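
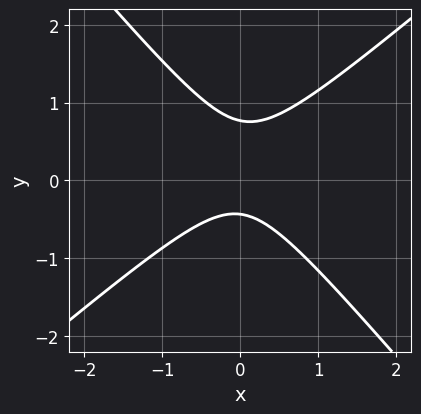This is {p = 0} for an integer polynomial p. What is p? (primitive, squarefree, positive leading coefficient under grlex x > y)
3*x^2 - x*y - 3*y^2 + y + 1

1. deg p = 2. A generic line meets the curve in up to 2 points.
2. From the axis intercepts and sections: no x-intercept at any integer in the box.
3. Together with the visible shape, these determine p as stated.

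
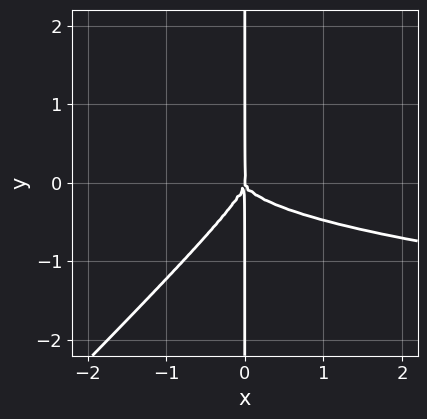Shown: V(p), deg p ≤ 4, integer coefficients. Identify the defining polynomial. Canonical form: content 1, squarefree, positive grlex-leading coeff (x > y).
3*x^2*y^2 - 3*x*y^3 - x^3

(a) deg p = 4. A generic line meets the curve in up to 4 points.
(b) Reading off the gridlines: every point of the y-axis in the box is on the curve; one x-axis crossing is at x = 0.
(c) Fitting integer coefficients to these (and the overall shape) gives p.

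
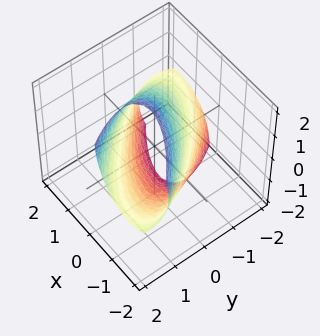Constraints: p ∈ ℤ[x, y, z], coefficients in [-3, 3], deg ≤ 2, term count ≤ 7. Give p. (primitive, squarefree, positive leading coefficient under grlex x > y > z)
The degree is 2 — a generic line meets the surface in up to 2 points.
The integer polynomial consistent with all of this is the stated p.

2*x^2 + 3*x*y + 2*y^2 - 2*y*z + z^2 - 3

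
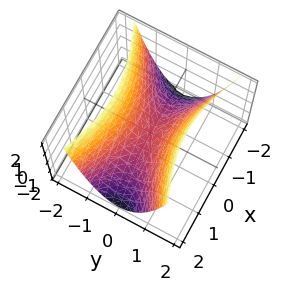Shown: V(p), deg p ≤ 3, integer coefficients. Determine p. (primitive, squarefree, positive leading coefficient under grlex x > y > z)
x^2 - 3*y^2 + 2*z

deg p = 2. A saddle surface; a quadric.
Symmetries: it's symmetric under y → −y, forcing even powers of y; the x ↦ −x reflection is a symmetry, so x appears only in even powers.
Checking where it meets the axes: one z-axis crossing is at z = 0; it meets the y-axis at y = 0 (among the integer gridlines); it crosses the x-axis at the gridline x = 0.
Putting this together gives p.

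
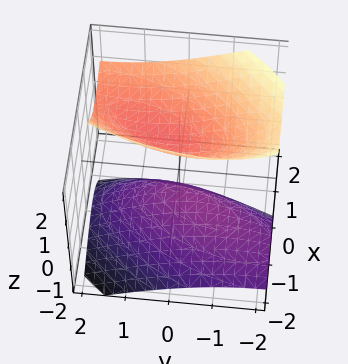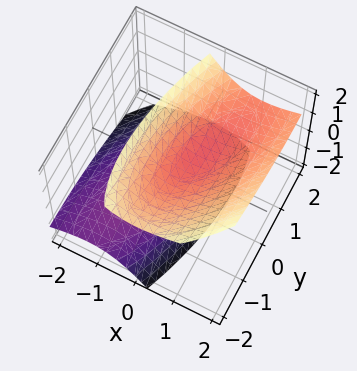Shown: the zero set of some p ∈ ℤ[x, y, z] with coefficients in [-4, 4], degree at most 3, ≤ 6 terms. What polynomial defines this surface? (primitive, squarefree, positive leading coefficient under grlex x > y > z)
3*x^2 - 2*x*y - 3*x*z + y^2 - 2*z^2 + 1

(a) The picture has 2 separate pieces. Treating them together as one polynomial.
(b) The degree is 2 — no degree-1 surface has this shape.
(c) Checking where it meets the axes: it misses every integer gridline on the y-axis; no x-intercept at any integer in the box.
(d) Together with the visible shape, these determine p as stated.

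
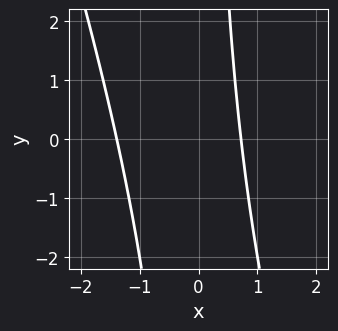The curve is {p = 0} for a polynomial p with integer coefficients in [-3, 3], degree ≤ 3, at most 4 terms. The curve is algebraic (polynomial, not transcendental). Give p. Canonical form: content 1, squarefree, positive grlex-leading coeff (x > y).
The degree is 2 — no degree-1 curve has this shape.
Checking where it meets the axes: the curve avoids every integer y-axis point in the box.
Together with the visible shape, these determine p as stated.

3*x^2 + x*y + 2*x - 3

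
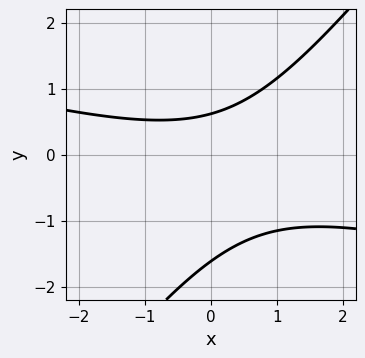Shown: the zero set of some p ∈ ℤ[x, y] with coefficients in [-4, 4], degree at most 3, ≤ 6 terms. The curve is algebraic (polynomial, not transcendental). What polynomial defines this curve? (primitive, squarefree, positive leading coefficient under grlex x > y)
x^2 + 3*x*y - 3*y^2 - 3*y + 3

First, degree: a generic line meets the curve in up to 2 points, so deg p = 2.
Then, against the integer gridlines: no x-intercept at any integer in the box.
Finally, these observations pin down the coefficients.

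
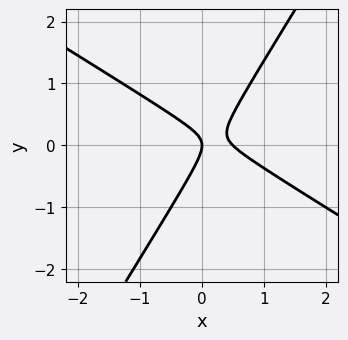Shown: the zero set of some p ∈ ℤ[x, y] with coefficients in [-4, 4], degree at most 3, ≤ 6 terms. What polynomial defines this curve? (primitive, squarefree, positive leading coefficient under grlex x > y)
2*x^2 + 2*x*y - 2*y^2 - x

(a) deg p = 2.
(b) From the axis intercepts and sections: it crosses the y-axis at the gridline y = 0; it crosses the x-axis at the gridline x = 0.
(c) Assembling these constraints gives the stated polynomial.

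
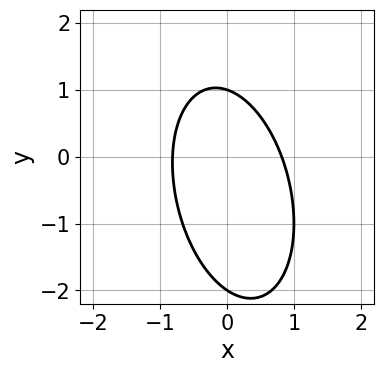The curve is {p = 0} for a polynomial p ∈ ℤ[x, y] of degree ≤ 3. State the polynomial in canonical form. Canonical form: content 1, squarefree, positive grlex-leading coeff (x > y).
First, the degree is 2 — a generic line meets the curve in up to 2 points.
Then, against the integer gridlines: among the integer gridlines, it crosses the y-axis at y ∈ {-2, 1}.
Finally, matching integer coefficients to the picture gives p.

3*x^2 + x*y + y^2 + y - 2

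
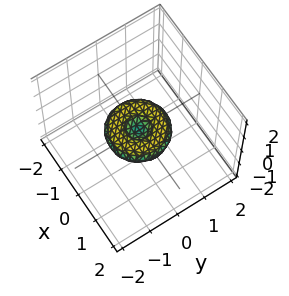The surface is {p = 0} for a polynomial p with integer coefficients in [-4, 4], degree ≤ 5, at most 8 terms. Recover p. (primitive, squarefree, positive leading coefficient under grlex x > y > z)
x^4 + 2*x^2*y^2 + y^4 - x^2 - y^2 + 3*z^2

First, the degree is 4 — no degree-3 surface has this shape.
Then, by symmetry, the z-axis is an axis of rotation, so x and y enter only as x² + y².
Next, against the integer gridlines: among the integer gridlines, it crosses the x-axis at x ∈ {-1, 0, 1}; a circular section at z = 0 has radius exactly 1.
Finally, together with the visible shape, these determine p as stated.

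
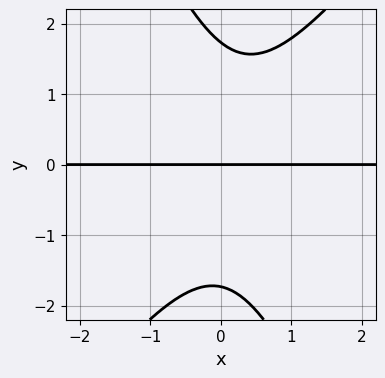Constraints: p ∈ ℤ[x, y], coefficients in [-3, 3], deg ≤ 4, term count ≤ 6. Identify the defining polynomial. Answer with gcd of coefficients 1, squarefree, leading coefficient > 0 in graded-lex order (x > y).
(a) Degree: no degree-2 curve has this shape, so deg p = 3.
(b) Checking where it meets the axes: it meets the y-axis at y = 0 (among the integer gridlines); the visible x-axis segment lies entirely on the curve.
(c) The integer polynomial consistent with all of this is the stated p.

3*x^2*y - x*y^2 - y^3 - x*y + 3*y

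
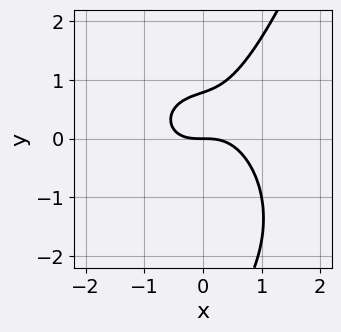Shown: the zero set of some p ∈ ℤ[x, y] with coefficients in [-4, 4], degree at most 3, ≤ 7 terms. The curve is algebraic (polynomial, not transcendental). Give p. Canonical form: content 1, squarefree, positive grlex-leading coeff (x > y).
1. Degree: the shape is more complex than any degree-2 curve, so deg p = 3.
2. Reading off the gridlines: it crosses the x-axis at the gridline x = 0; one y-axis crossing is at y = 0.
3. Putting this together gives p.

3*x^3 + 2*x*y^2 - y^3 - 3*y^2 + 3*y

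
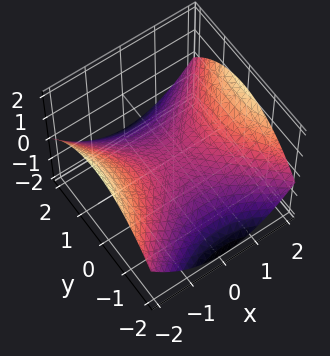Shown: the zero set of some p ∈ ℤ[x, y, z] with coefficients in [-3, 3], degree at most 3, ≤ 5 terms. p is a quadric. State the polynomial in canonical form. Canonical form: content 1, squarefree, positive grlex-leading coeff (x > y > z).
1. deg p = 2.
2. Symmetries: mirror symmetry y ↦ −y ⇒ only even powers of y; it's symmetric under x → −x, forcing even powers of x.
3. Against the integer gridlines: it meets the x-axis at x = 0 (among the integer gridlines); one z-axis crossing is at z = 0; it meets the y-axis at y = 0 (among the integer gridlines).
4. The integer polynomial consistent with all of this is the stated p.

x^2 - y^2 - 3*z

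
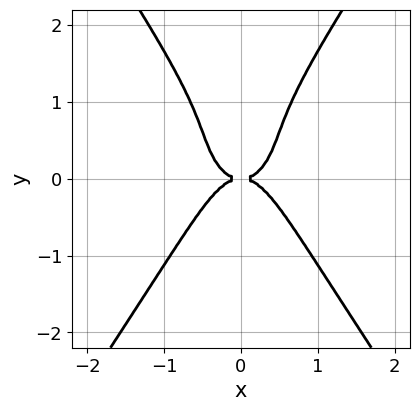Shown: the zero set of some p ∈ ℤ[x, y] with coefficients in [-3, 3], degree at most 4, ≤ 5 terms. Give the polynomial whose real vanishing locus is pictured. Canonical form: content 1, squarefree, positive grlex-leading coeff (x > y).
1. Degree: no degree-3 curve has this shape, so deg p = 4.
2. Symmetries: the x ↦ −x reflection is a symmetry, so x appears only in even powers.
3. Against the integer gridlines: it crosses the y-axis at the gridline y = 0; it meets the x-axis at x = 0 (among the integer gridlines).
4. Matching integer coefficients to the picture gives p.

3*x^4 + x^2*y^2 - y^4 + y^3 - y^2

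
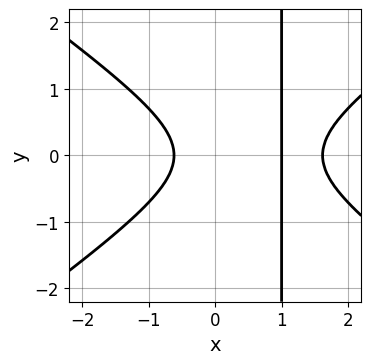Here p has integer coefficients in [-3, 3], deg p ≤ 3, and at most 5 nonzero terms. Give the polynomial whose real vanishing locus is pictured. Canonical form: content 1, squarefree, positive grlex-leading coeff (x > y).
x^3 - 2*x*y^2 - 2*x^2 + 2*y^2 + 1

1. Degree: the shape is more complex than any degree-2 curve, so deg p = 3.
2. Symmetries: mirror symmetry y ↦ −y ⇒ only even powers of y.
3. Against the integer gridlines: it meets the x-axis at x = 1 (among the integer gridlines); no y-intercept at any integer in the box.
4. These observations pin down the coefficients.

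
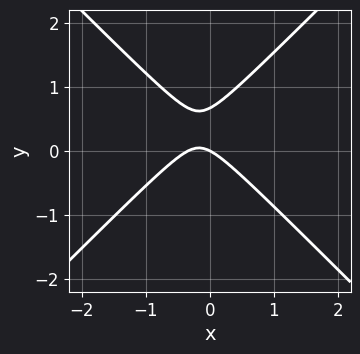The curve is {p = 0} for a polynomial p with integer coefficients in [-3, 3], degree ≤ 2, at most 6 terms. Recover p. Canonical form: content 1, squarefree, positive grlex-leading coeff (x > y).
3*x^2 - 3*y^2 + x + 2*y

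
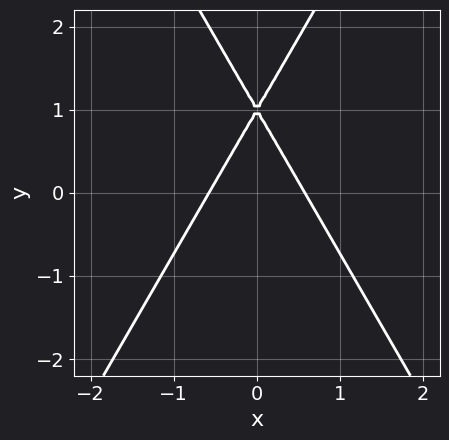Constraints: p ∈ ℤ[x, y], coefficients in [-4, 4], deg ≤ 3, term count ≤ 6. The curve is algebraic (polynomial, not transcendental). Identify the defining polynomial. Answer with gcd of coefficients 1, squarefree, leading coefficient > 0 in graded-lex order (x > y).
The degree is 2 — the shape is more complex than any degree-1 curve.
Symmetries: it's symmetric under x → −x, forcing even powers of x.
Against the integer gridlines: one y-axis crossing is at y = 1.
Fitting integer coefficients to these (and the overall shape) gives p.

3*x^2 - y^2 + 2*y - 1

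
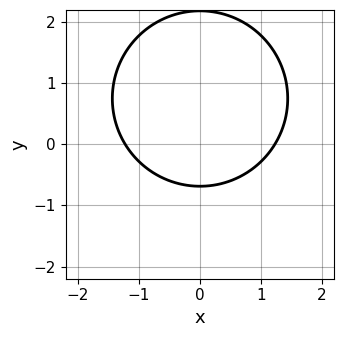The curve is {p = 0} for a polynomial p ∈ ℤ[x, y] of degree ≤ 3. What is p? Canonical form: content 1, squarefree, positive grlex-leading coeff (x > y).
2*x^2 + 2*y^2 - 3*y - 3

First, degree: no degree-1 curve has this shape, so deg p = 2.
Next, symmetries: it's symmetric under x → −x, forcing even powers of x.
Finally, fitting integer coefficients to these (and the overall shape) gives p.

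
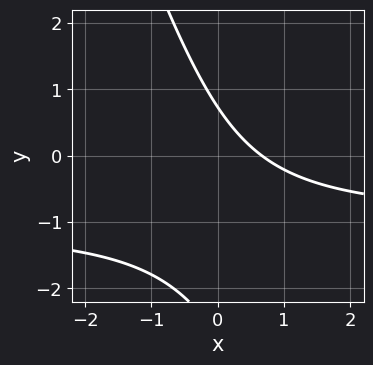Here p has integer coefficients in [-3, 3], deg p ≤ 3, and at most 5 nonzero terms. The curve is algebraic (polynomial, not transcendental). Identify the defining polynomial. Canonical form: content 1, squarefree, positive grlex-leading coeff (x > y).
(a) deg p = 2.
(b) Solving for integer coefficients yields p as stated.

3*x*y + y^2 + 3*x + 2*y - 2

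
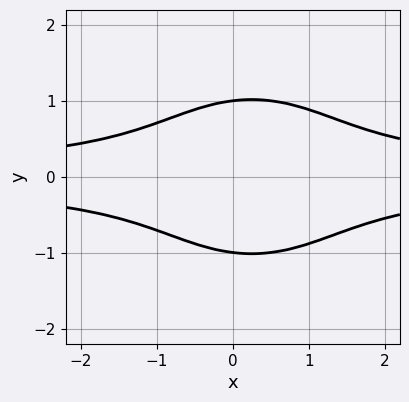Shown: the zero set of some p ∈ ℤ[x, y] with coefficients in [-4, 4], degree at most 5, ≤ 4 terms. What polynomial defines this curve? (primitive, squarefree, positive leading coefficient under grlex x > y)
2*x^2*y^2 + 2*y^4 - x*y^2 - 2

Degree: no degree-3 curve has this shape, so deg p = 4.
Symmetries: mirror symmetry y ↦ −y ⇒ only even powers of y.
Against the integer gridlines: the y-axis gridline crossings are at y ∈ {-1, 1}; the curve avoids every integer x-axis point in the box.
The integer polynomial consistent with all of this is the stated p.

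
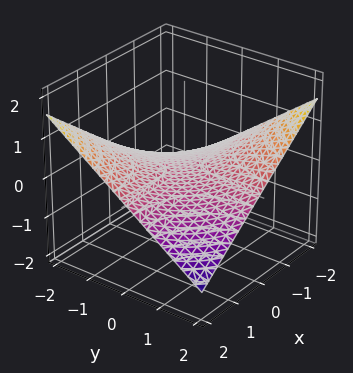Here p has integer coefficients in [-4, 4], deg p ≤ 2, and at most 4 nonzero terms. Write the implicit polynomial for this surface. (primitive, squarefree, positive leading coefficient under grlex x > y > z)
First, degree: a saddle surface; a quadric, so deg p = 2.
Next, from the axis intercepts and sections: the visible y-axis segment lies entirely on the surface; one z-axis crossing is at z = 0; the visible x-axis segment lies entirely on the surface.
Finally, the integer polynomial consistent with all of this is the stated p.

x*y + 3*z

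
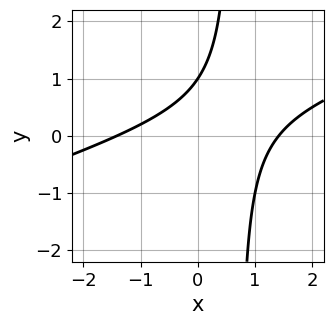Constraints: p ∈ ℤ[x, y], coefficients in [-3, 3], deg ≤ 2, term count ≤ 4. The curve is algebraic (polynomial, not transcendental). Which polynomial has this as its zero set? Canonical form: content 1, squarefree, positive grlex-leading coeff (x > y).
x^2 - 3*x*y + 2*y - 2

1. The degree is 2 — a generic line meets the curve in up to 2 points.
2. Observable constraints: it crosses the y-axis at the gridline y = 1.
3. Matching integer coefficients to the picture gives p.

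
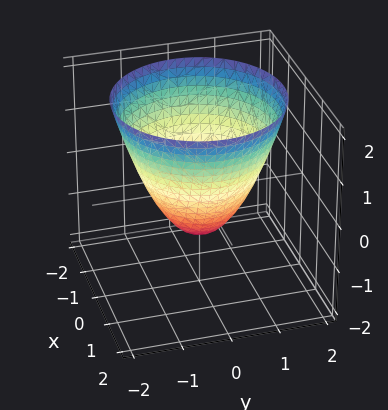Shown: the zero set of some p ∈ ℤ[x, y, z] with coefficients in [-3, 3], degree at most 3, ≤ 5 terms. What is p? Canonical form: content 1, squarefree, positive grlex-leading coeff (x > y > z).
deg p = 2. A generic line meets the surface in up to 2 points.
Symmetries: rotational symmetry about the z-axis ⇒ p depends on x, y only through x² + y².
Reading off the gridlines: the x-axis gridline crossings are at x ∈ {-1, 1}; a circular section at z = 2 has radius between 1 and 2; the y-axis gridline crossings are at y ∈ {-1, 1}; it crosses the z-axis at the gridline z = -1.
Together with the visible shape, these determine p as stated.

x^2 + y^2 - z - 1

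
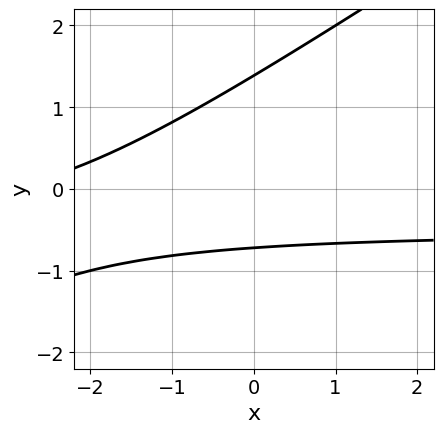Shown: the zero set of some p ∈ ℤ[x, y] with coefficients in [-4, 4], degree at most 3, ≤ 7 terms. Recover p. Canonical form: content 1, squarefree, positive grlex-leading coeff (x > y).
2*x*y - 3*y^2 + x + 2*y + 3

First, degree: no degree-1 curve has this shape, so deg p = 2.
Next, from the visible intercepts: it misses every integer gridline on the x-axis.
Finally, matching integer coefficients to the picture gives p.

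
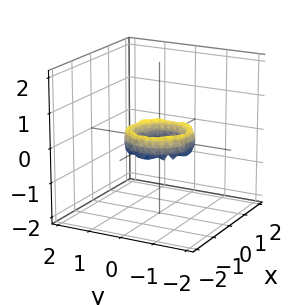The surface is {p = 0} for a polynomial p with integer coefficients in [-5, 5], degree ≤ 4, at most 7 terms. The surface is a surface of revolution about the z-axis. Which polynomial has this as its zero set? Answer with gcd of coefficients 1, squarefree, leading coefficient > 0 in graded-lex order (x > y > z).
1. Degree: the shape is more complex than any degree-3 surface, so deg p = 4.
2. Symmetries: rotational symmetry about the z-axis ⇒ p depends on x, y only through x² + y².
3. Reading off the gridlines: among the integer gridlines, it crosses the y-axis at y ∈ {-1, 1}; it misses every integer gridline on the z-axis.
4. Assembling these constraints gives the stated polynomial. Check: (-1, 0, 0) on the x-axis lies on the surface, and p(-1, 0, 0) = 0. ✓

2*x^4 + 4*x^2*y^2 + 2*y^4 - 3*x^2 - 3*y^2 + z^2 + 1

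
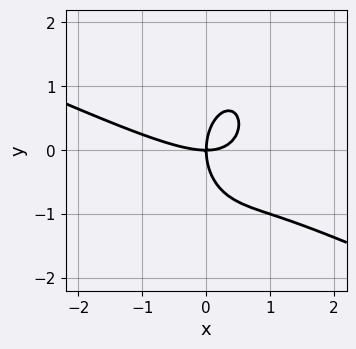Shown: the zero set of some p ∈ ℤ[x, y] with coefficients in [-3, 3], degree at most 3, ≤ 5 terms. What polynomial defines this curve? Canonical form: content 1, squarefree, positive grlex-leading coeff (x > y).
x^3 + 2*x^2*y + y^3 - 2*x*y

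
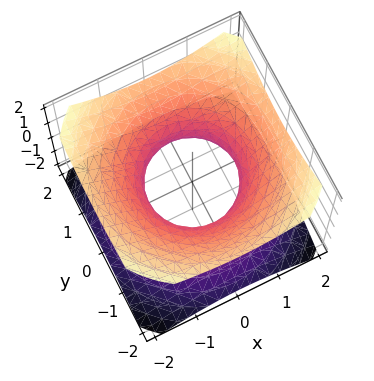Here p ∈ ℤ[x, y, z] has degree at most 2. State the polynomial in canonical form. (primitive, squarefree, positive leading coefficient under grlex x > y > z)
2*x^2 + 2*y^2 - 3*z^2 - 2

The degree is 2 — one connected sheet with a waist; a quadric.
Symmetries: rotational symmetry about the z-axis ⇒ p depends on x, y only through x² + y²; mirror symmetry z ↦ −z ⇒ only even powers of z.
Checking where it meets the axes: among the integer gridlines, it crosses the x-axis at x ∈ {-1, 1}; a circular section at z = 1 has radius between 1 and 2; among the integer gridlines, it crosses the y-axis at y ∈ {-1, 1}; the surface avoids every integer z-axis point in the box.
The integer polynomial consistent with all of this is the stated p.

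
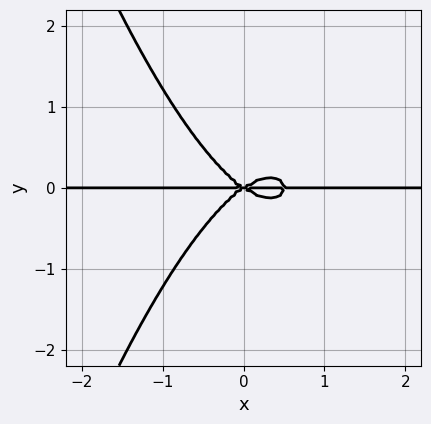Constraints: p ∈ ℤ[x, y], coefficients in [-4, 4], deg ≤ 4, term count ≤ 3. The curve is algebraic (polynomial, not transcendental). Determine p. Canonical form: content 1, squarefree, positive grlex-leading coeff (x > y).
2*x^3*y - x^2*y + 2*y^3

First, the degree is 4 — a generic line meets the curve in up to 4 points.
Then, observable constraints: one y-axis crossing is at y = 0; the visible x-axis segment lies entirely on the curve.
Finally, these observations pin down the coefficients.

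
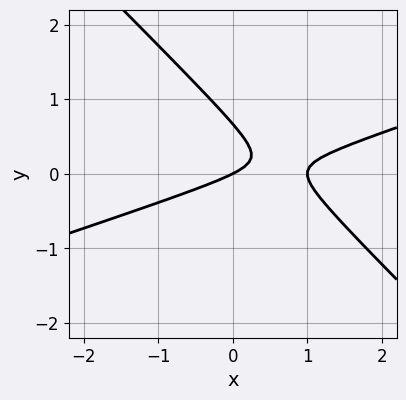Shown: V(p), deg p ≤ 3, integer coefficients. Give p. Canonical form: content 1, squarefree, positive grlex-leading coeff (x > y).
(a) Degree: a generic line meets the curve in up to 2 points, so deg p = 2.
(b) From the axis intercepts and sections: among the integer gridlines, it crosses the x-axis at x ∈ {0, 1}; one y-axis crossing is at y = 0.
(c) Putting this together gives p.

x^2 - 2*x*y - 3*y^2 - x + 2*y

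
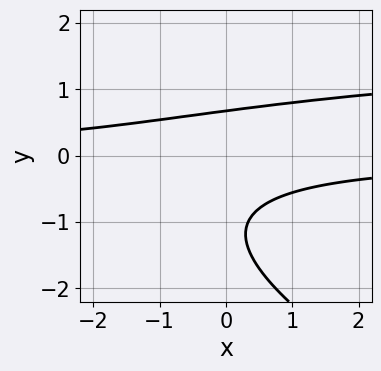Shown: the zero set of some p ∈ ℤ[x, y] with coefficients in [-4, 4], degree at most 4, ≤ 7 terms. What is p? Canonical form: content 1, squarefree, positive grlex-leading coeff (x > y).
x*y^2 + 2*y^3 - 2*x*y + 3*y^2 - 2

1. The degree is 3 — a generic line meets the curve in up to 3 points.
2. Observable constraints: it misses every integer gridline on the x-axis.
3. Matching integer coefficients to the picture gives p.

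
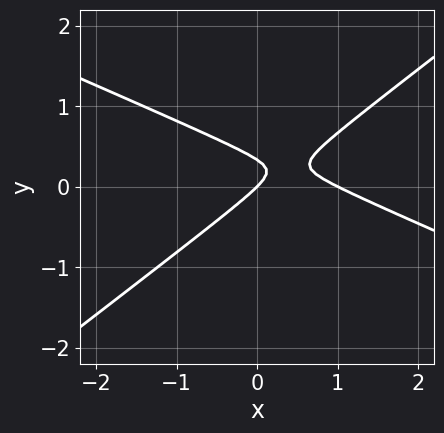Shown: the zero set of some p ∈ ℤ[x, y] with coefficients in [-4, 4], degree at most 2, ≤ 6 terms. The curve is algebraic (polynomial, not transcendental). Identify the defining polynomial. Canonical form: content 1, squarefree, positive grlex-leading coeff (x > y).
deg p = 2.
Reading off the gridlines: the x-axis gridline crossings are at x ∈ {0, 1}; one y-axis crossing is at y = 0.
The integer polynomial consistent with all of this is the stated p.

x^2 + x*y - 3*y^2 - x + y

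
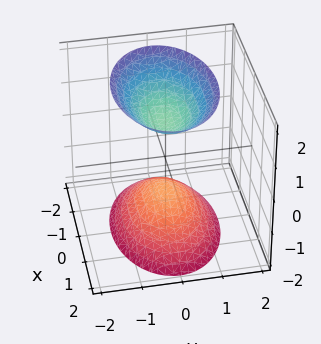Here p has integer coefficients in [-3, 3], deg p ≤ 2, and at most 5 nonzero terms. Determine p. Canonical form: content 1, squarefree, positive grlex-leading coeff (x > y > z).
x^2 + 2*y^2 - z^2 + 1

First, I count 2 distinct pieces.
Next, degree: two sheets facing apart; a quadric, so deg p = 2.
Next, symmetries: it's symmetric under x → −x, forcing even powers of x; mirror symmetry y ↦ −y ⇒ only even powers of y; mirror symmetry z ↦ −z ⇒ only even powers of z.
Next, from the axis intercepts and sections: among the integer gridlines, it crosses the z-axis at z ∈ {-1, 1}; it misses every integer gridline on the y-axis.
Finally, fitting integer coefficients to these (and the overall shape) gives p.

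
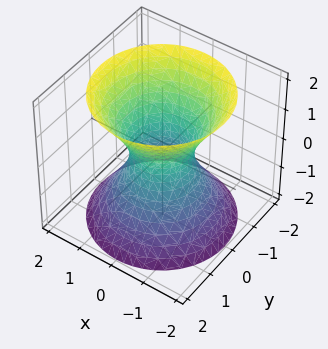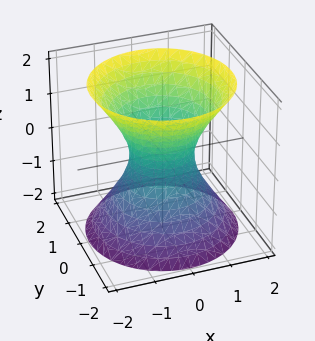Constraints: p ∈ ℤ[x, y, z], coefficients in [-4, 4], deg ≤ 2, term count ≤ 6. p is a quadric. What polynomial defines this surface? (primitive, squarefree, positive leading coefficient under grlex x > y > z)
3*x^2 + 3*y^2 - 2*z^2 - 2

Degree: an hourglass — one-sheet hyperboloid; a quadric, so deg p = 2.
Symmetries: the z ↦ −z reflection is a symmetry, so z appears only in even powers; the z-axis is an axis of rotation, so x and y enter only as x² + y².
Reading off the gridlines: no z-intercept at any integer in the box; a circular section at z = 1 has radius between 1 and 2.
The integer polynomial consistent with all of this is the stated p.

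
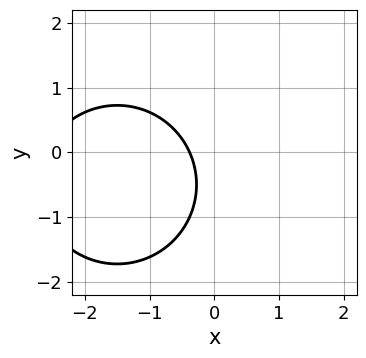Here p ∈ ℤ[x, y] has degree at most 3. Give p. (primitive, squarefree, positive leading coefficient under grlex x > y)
x^2 + y^2 + 3*x + y + 1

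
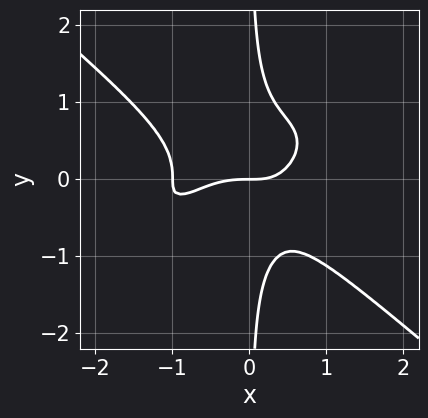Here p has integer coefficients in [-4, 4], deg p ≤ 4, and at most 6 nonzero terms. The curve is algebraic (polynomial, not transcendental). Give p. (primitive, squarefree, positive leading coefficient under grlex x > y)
x^4 - x^3*y + 3*x*y^3 + x^3 - y

deg p = 4. The shape is more complex than any degree-3 curve.
Against the integer gridlines: it meets the y-axis at y = 0 (among the integer gridlines); among the integer gridlines, it crosses the x-axis at x ∈ {-1, 0}.
Solving for integer coefficients yields p as stated.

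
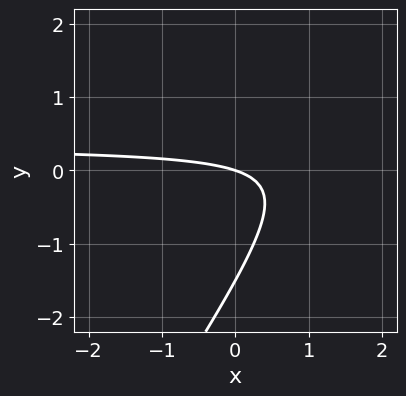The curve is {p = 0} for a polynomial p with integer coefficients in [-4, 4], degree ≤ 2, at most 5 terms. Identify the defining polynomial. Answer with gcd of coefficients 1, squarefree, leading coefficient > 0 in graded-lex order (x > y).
(a) deg p = 2.
(b) From the axis intercepts and sections: it crosses the y-axis at the gridline y = 0; it meets the x-axis at x = 0 (among the integer gridlines).
(c) Fitting integer coefficients to these (and the overall shape) gives p.

3*x*y - 2*y^2 - x - 3*y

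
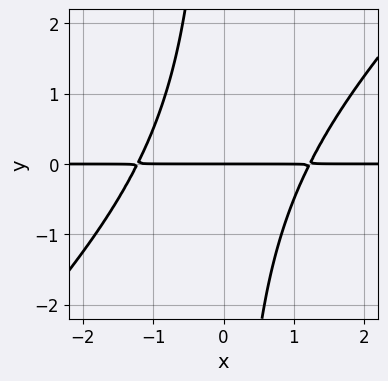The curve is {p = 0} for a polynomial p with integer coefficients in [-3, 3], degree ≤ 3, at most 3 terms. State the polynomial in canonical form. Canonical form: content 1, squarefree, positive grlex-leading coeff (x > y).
Degree: a generic line meets the curve in up to 3 points, so deg p = 3.
Reading off the gridlines: it meets the y-axis at y = 0 (among the integer gridlines); the visible x-axis segment lies entirely on the curve.
These observations pin down the coefficients.

2*x^2*y - 2*x*y^2 - 3*y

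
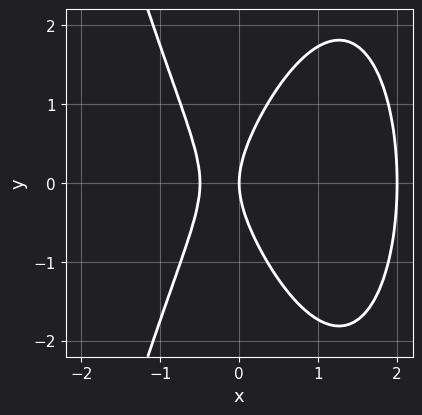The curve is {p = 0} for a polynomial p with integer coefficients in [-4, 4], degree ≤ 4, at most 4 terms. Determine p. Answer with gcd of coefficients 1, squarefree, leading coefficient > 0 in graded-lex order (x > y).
2*x^3 - 3*x^2 + y^2 - 2*x

(a) deg p = 3. No degree-2 curve has this shape.
(b) Symmetries: the y ↦ −y reflection is a symmetry, so y appears only in even powers.
(c) Reading off the gridlines: it crosses the y-axis at the gridline y = 0; among the integer gridlines, it crosses the x-axis at x ∈ {0, 2}.
(d) Putting this together gives p.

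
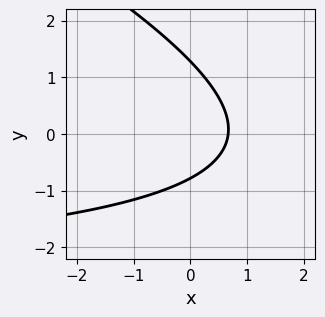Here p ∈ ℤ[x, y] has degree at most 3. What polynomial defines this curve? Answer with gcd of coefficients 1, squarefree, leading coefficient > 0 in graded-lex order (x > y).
x*y + 2*y^2 + 3*x - y - 2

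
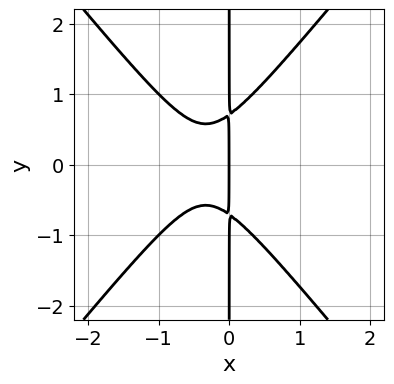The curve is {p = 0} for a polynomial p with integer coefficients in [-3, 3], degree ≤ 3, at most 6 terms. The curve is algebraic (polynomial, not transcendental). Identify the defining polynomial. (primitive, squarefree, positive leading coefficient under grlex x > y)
1. The degree is 3 — a generic line meets the curve in up to 3 points.
2. Symmetries: the y ↦ −y reflection is a symmetry, so y appears only in even powers.
3. Checking where it meets the axes: every point of the y-axis in the box is on the curve; one x-axis crossing is at x = 0.
4. These observations pin down the coefficients.

3*x^3 - 2*x*y^2 + 2*x^2 + x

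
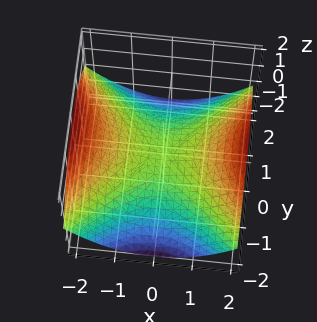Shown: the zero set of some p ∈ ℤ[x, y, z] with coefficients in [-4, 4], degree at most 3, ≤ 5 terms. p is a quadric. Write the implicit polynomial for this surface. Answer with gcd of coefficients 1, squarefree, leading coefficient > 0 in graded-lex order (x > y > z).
x^2 - y^2 - 3*z

1. The degree is 2 — a hyperbolic paraboloid; a quadric.
2. Symmetries: it's symmetric under x → −x, forcing even powers of x; mirror symmetry y ↦ −y ⇒ only even powers of y.
3. Reading off the gridlines: one y-axis crossing is at y = 0; one z-axis crossing is at z = 0.
4. These observations pin down the coefficients.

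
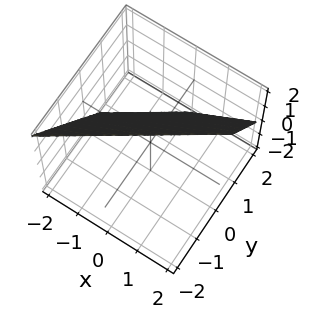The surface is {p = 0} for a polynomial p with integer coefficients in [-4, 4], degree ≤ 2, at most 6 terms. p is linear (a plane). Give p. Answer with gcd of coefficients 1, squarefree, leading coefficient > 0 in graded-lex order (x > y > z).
2*x - 3*y - 2*z + 2

1. The degree is 1 — the surface is flat (a plane).
2. Reading off the gridlines: it meets the z-axis at z = 1 (among the integer gridlines); it crosses the x-axis at the gridline x = -1.
3. The integer polynomial consistent with all of this is the stated p.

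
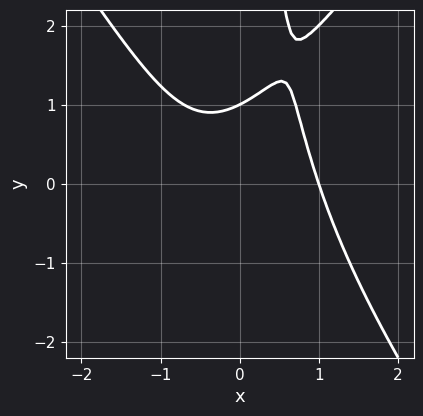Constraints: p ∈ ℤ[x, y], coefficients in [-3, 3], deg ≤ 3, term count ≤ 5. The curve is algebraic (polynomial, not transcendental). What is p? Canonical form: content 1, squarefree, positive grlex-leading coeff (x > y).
First, deg p = 3.
Then, from the axis intercepts and sections: one x-axis crossing is at x = 1; it meets the y-axis at y = 1 (among the integer gridlines).
Finally, putting this together gives p.

2*x^3 - x*y^2 + 2*y - 2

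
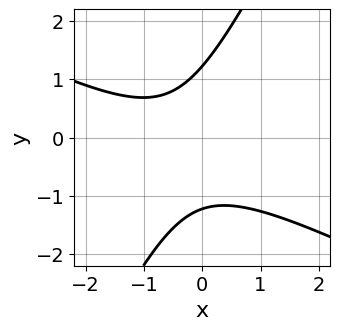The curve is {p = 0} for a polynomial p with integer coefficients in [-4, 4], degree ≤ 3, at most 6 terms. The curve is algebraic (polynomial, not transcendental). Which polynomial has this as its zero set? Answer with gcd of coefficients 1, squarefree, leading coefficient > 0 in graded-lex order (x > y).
(a) deg p = 2. No degree-1 curve has this shape.
(b) Observable constraints: the curve avoids every integer x-axis point in the box.
(c) These observations pin down the coefficients.

2*x^2 + 3*x*y - 2*y^2 + 2*x + 3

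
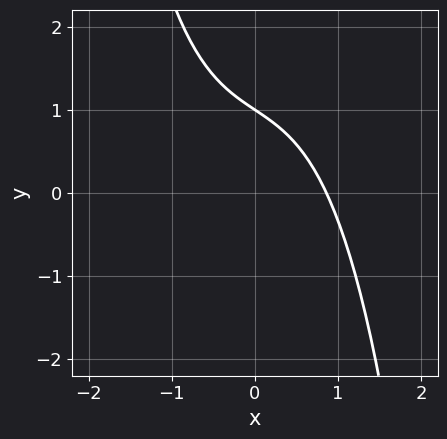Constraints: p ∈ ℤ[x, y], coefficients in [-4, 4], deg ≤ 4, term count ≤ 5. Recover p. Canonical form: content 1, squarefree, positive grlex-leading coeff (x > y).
2*x^3 + 2*x + 3*y - 3

The degree is 3 — a generic line meets the curve in up to 3 points.
Reading off the gridlines: it meets the y-axis at y = 1 (among the integer gridlines).
Solving for integer coefficients yields p as stated.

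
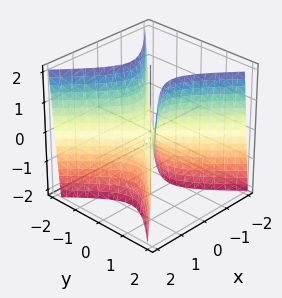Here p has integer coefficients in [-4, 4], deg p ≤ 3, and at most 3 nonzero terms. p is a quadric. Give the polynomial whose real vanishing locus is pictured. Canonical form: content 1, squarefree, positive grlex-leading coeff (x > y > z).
(a) deg p = 2. A saddle surface; a quadric.
(b) Symmetries: mirror symmetry x ↦ −x ⇒ only even powers of x; mirror symmetry y ↦ −y ⇒ only even powers of y.
(c) Against the integer gridlines: it meets the x-axis at x = 0 (among the integer gridlines); it meets the z-axis at z = 0 (among the integer gridlines).
(d) The integer polynomial consistent with all of this is the stated p.

3*x^2 - 3*y^2 + z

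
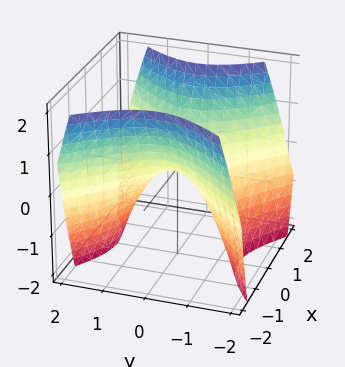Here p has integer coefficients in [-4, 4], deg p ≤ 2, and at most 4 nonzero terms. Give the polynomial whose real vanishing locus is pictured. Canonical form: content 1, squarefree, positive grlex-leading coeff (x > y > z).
(a) deg p = 2. A saddle surface; a quadric.
(b) Symmetries: the y ↦ −y reflection is a symmetry, so y appears only in even powers; mirror symmetry x ↦ −x ⇒ only even powers of x.
(c) Observable constraints: it meets the y-axis at y = 0 (among the integer gridlines); it crosses the z-axis at the gridline z = 0.
(d) Putting this together gives p.

x^2 - y^2 - z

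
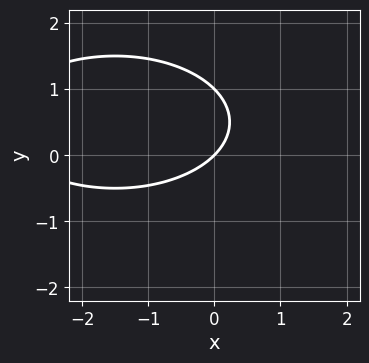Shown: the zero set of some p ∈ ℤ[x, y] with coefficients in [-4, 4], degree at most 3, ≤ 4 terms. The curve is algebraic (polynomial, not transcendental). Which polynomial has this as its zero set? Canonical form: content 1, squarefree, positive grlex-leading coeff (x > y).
deg p = 2. No degree-1 curve has this shape.
Checking where it meets the axes: it crosses the x-axis at the gridline x = 0; among the integer gridlines, it crosses the y-axis at y ∈ {0, 1}.
Assembling these constraints gives the stated polynomial.

x^2 + 3*y^2 + 3*x - 3*y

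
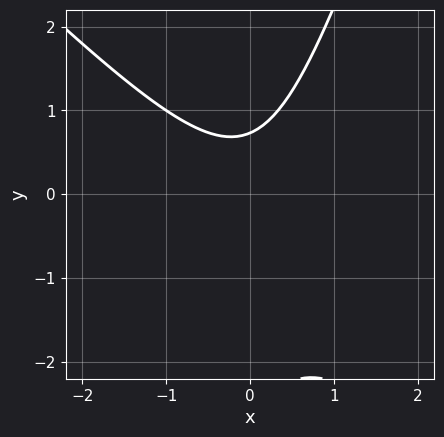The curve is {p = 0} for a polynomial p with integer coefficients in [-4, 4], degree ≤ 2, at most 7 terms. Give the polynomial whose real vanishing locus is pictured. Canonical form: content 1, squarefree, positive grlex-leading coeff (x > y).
The degree is 2 — the shape is more complex than any degree-1 curve.
From the visible intercepts: it misses every integer gridline on the x-axis.
These observations pin down the coefficients.

3*x^2 + 2*x*y - y^2 - 2*y + 2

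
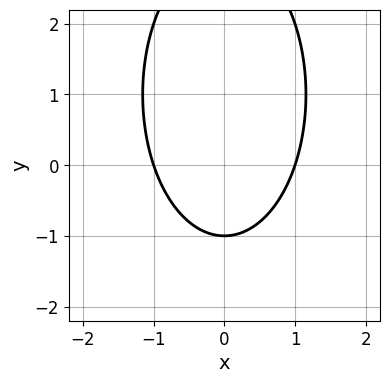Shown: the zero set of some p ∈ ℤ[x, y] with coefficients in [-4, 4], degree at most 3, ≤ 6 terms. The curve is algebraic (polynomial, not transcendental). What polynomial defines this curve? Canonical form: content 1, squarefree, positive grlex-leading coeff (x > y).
(a) Degree: no degree-1 curve has this shape, so deg p = 2.
(b) Symmetries: the x ↦ −x reflection is a symmetry, so x appears only in even powers.
(c) From the axis intercepts and sections: it meets the y-axis at y = -1 (among the integer gridlines); the x-axis gridline crossings are at x ∈ {-1, 1}.
(d) Together with the visible shape, these determine p as stated.

3*x^2 + y^2 - 2*y - 3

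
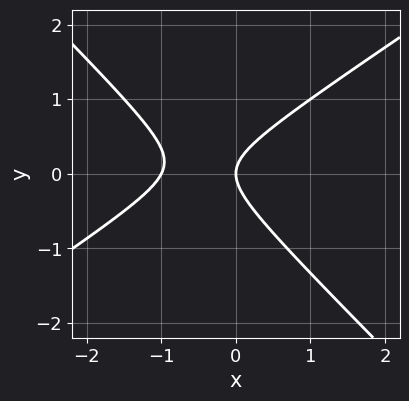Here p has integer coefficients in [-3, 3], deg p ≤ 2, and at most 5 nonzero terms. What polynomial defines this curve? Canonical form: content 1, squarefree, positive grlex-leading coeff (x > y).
2*x^2 - x*y - 3*y^2 + 2*x

1. The degree is 2 — the shape is more complex than any degree-1 curve.
2. Observable constraints: the x-axis gridline crossings are at x ∈ {-1, 0}; it crosses the y-axis at the gridline y = 0.
3. The integer polynomial consistent with all of this is the stated p.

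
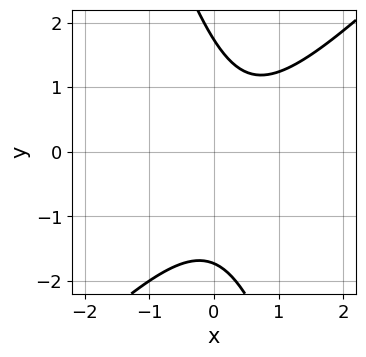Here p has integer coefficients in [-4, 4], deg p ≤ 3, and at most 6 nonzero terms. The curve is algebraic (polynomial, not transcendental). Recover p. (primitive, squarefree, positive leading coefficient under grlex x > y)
1. Degree: no degree-1 curve has this shape, so deg p = 2.
2. From the axis intercepts and sections: it misses every integer gridline on the x-axis.
3. Putting this together gives p.

3*x^2 - 2*x*y - y^2 - 2*x + 3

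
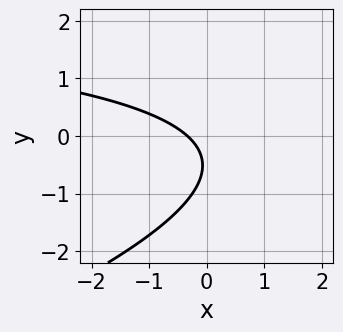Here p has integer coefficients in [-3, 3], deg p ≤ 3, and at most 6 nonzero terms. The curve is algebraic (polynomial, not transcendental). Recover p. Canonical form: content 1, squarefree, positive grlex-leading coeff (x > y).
1. deg p = 2. No degree-1 curve has this shape.
2. From the axis intercepts and sections: no y-intercept at any integer in the box.
3. Fitting integer coefficients to these (and the overall shape) gives p.

x*y - 3*y^2 - 3*x - 3*y - 1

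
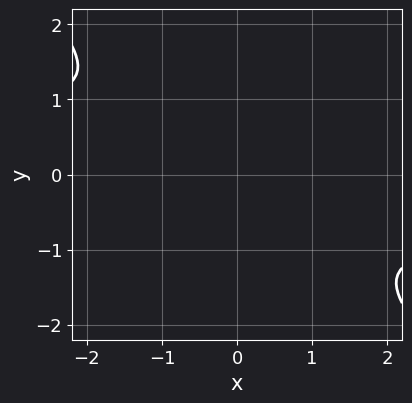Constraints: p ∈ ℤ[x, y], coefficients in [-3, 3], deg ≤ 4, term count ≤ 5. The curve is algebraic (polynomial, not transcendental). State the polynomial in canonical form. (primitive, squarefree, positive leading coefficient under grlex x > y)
x^3*y + 2*x*y^3 + 3*y^4 + 3*x^2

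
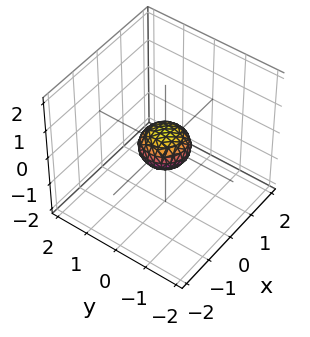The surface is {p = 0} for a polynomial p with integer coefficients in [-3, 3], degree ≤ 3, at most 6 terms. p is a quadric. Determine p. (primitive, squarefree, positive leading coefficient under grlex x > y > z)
2*x^2 + 2*y^2 + 3*z^2 - 1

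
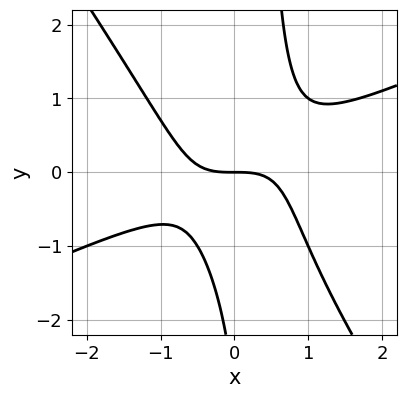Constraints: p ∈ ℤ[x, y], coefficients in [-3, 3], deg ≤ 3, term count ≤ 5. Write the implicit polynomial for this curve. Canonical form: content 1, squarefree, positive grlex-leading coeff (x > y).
2*x^3 - 3*x^2*y - 3*x*y^2 + y^2 + 3*y

1. The degree is 3 — the shape is more complex than any degree-2 curve.
2. From the visible intercepts: one x-axis crossing is at x = 0; it meets the y-axis at y = 0 (among the integer gridlines).
3. Solving for integer coefficients yields p as stated.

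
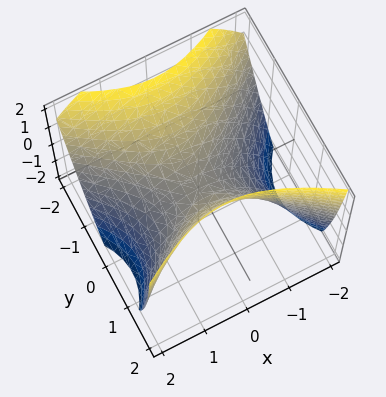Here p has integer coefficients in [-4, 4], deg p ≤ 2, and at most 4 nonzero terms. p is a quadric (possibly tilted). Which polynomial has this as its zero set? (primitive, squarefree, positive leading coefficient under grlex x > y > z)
(a) The degree is 2 — the shape is more complex than any degree-1 surface.
(b) From the visible intercepts: it meets the x-axis at x = 0 (among the integer gridlines); it meets the z-axis at z = 0 (among the integer gridlines).
(c) Fitting integer coefficients to these (and the overall shape) gives p.

2*x^2 - 3*y^2 - y*z + 3*z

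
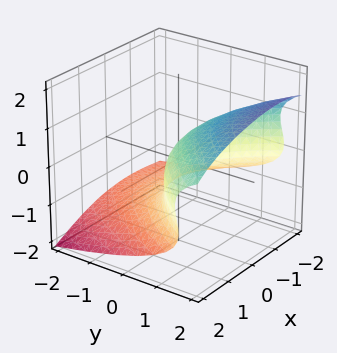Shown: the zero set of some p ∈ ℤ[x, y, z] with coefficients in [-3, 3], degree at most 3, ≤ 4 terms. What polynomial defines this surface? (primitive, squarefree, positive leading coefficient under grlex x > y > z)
1. Degree: no degree-2 surface has this shape, so deg p = 3.
2. Checking where it meets the axes: it crosses the z-axis at the gridline z = 0; it crosses the y-axis at the gridline y = 0; it meets the x-axis at x = 0 (among the integer gridlines).
3. Assembling these constraints gives the stated polynomial.

x*z^2 + 2*z^3 + x^2 - 3*y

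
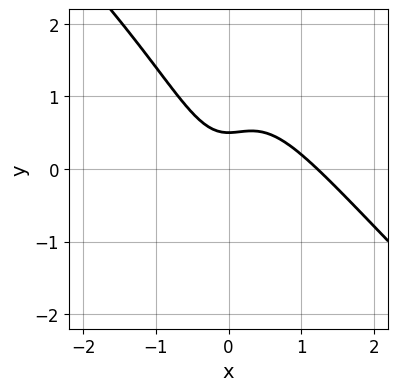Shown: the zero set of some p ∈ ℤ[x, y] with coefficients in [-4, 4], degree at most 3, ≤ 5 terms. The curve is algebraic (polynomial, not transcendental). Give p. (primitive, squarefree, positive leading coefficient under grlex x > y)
Degree: no degree-2 curve has this shape, so deg p = 3.
Putting this together gives p.

3*x^3 + 3*x^2*y - 3*x^2 + 2*y - 1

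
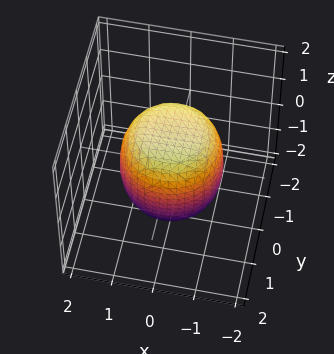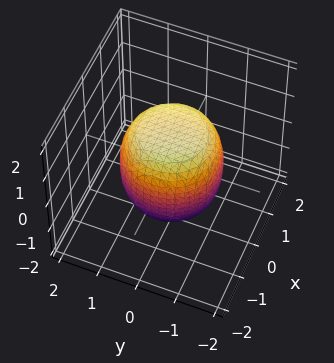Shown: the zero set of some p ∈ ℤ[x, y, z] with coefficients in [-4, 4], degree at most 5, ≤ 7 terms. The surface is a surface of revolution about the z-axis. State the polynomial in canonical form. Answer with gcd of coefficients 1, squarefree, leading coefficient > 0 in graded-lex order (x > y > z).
2*x^4 + 4*x^2*y^2 + 2*y^4 - x^2 - y^2 + 2*z^2 - 3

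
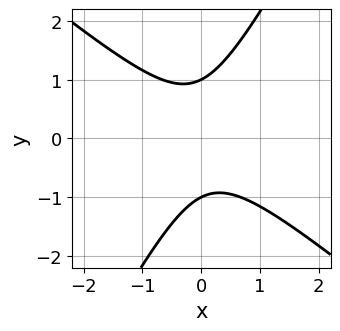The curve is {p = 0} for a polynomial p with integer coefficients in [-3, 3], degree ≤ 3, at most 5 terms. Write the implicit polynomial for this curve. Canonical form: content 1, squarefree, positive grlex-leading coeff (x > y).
3*x^2 + 2*x*y - 2*y^2 + 2

(a) Degree: the shape is more complex than any degree-1 curve, so deg p = 2.
(b) Checking where it meets the axes: it misses every integer gridline on the x-axis; among the integer gridlines, it crosses the y-axis at y ∈ {-1, 1}.
(c) Putting this together gives p.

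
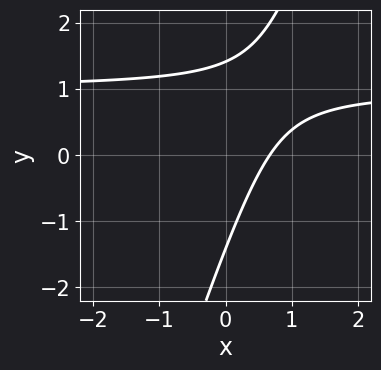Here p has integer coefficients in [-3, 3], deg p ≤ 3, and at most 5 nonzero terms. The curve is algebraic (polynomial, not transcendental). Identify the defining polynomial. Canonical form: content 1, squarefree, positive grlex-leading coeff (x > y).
First, deg p = 2.
Finally, putting this together gives p.

3*x*y - y^2 - 3*x + 2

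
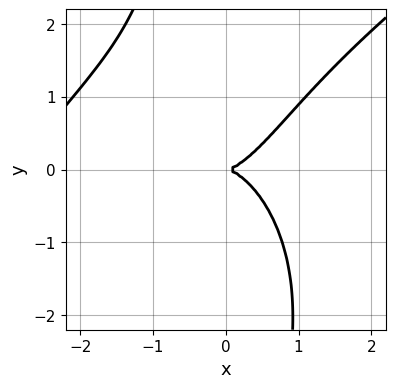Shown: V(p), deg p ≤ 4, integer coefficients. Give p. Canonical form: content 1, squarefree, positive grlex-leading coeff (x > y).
x^4 - x^3*y - x*y^3 + 3*x^3 - 3*y^2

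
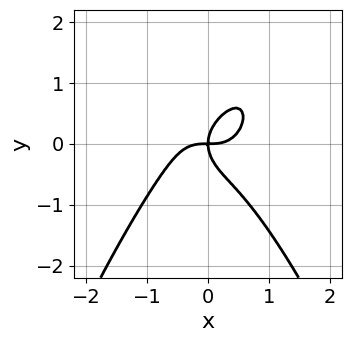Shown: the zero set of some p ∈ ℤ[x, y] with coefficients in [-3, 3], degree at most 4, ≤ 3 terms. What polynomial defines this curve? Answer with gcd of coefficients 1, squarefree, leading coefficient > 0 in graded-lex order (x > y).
3*x^4 + 2*y^3 - 2*x*y

(a) The degree is 4 — a generic line meets the curve in up to 4 points.
(b) From the axis intercepts and sections: it crosses the x-axis at the gridline x = 0; it crosses the y-axis at the gridline y = 0.
(c) Putting this together gives p.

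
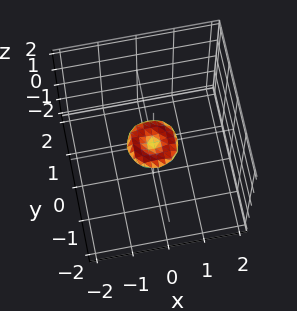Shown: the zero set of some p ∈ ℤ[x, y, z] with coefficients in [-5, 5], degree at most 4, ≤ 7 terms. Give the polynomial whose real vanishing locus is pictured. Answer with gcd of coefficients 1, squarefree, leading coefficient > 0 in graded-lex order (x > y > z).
2*x^4 + 4*x^2*y^2 + 2*y^4 - x^2 - y^2 + 3*z^2

The degree is 4 — the shape is more complex than any degree-3 surface.
By symmetry, every cross-section ⟂ z is a circle, so x, y appear only via x² + y².
From the axis intercepts and sections: a circular section at z = 0 has radius between 0 and 1; it crosses the x-axis at the gridline x = 0.
Assembling these constraints gives the stated polynomial.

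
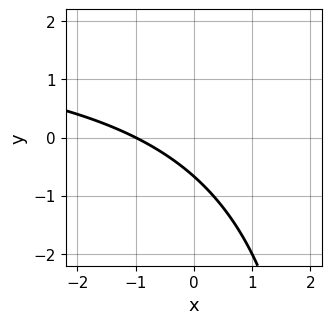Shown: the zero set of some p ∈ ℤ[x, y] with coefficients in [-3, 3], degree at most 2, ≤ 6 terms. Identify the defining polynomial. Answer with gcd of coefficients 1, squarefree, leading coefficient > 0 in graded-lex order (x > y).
x*y - 2*x - 3*y - 2

The degree is 2 — no degree-1 curve has this shape.
Observable constraints: it meets the x-axis at x = -1 (among the integer gridlines).
Matching integer coefficients to the picture gives p.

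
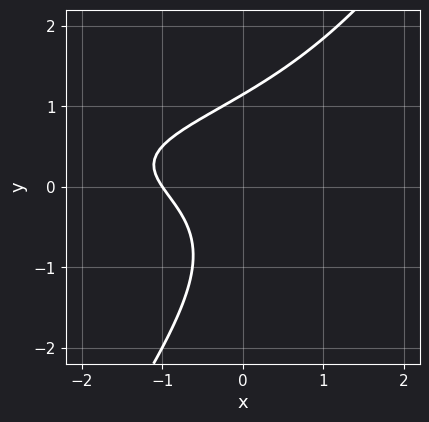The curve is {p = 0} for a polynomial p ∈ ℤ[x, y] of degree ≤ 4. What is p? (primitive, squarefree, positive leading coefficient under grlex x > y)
3*x*y^2 - 2*y^3 - 2*x*y + 3*x + 3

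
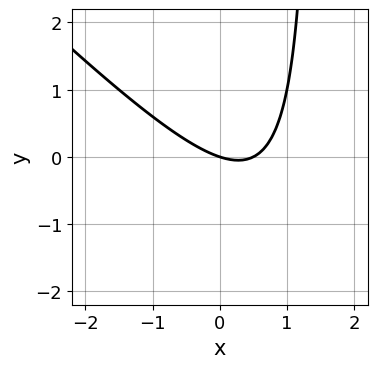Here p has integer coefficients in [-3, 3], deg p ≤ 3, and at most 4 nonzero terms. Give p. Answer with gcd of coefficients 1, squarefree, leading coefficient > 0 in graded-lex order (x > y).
2*x^2 + 2*x*y - x - 3*y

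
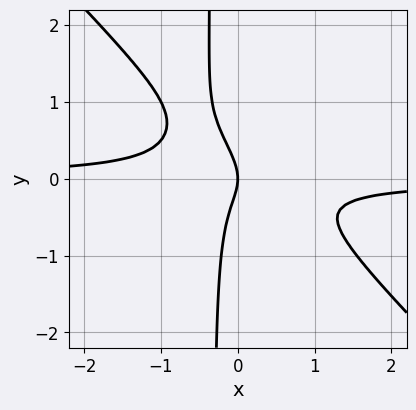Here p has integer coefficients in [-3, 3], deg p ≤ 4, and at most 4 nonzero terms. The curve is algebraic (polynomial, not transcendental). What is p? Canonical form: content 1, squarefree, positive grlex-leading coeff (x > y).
3*x^2*y + 3*x*y^2 + y^2 + x

1. deg p = 3. A generic line meets the curve in up to 3 points.
2. From the axis intercepts and sections: one x-axis crossing is at x = 0; it crosses the y-axis at the gridline y = 0.
3. Matching integer coefficients to the picture gives p.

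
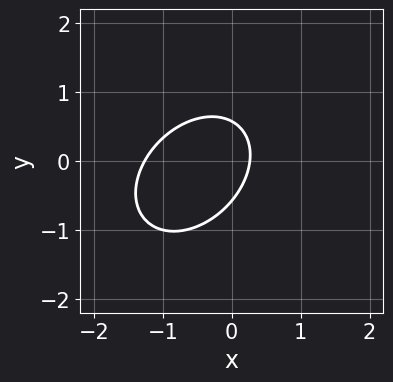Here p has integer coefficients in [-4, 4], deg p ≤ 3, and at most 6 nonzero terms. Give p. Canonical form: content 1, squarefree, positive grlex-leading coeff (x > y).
(a) The degree is 2 — no degree-1 curve has this shape.
(b) The integer polynomial consistent with all of this is the stated p.

3*x^2 - 2*x*y + 3*y^2 + 3*x - 1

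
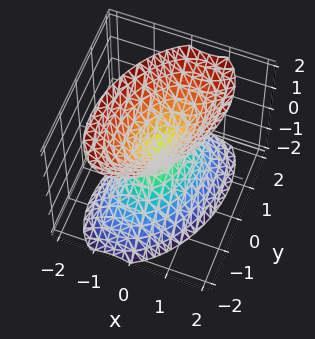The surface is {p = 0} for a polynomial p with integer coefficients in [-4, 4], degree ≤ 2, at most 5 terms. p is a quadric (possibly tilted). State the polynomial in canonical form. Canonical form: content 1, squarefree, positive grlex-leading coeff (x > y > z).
2*x^2 - x*y + y^2 - z^2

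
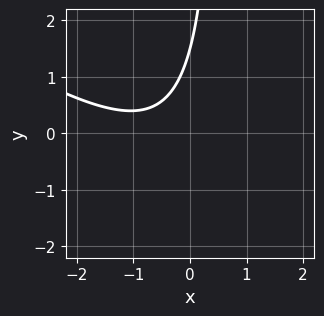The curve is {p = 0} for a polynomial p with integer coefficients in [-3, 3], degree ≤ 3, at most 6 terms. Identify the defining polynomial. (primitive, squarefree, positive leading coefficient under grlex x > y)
First, deg p = 2. A generic line meets the curve in up to 2 points.
Next, against the integer gridlines: no x-intercept at any integer in the box.
Finally, putting this together gives p.

2*x^2 + 3*x*y + 3*x - 2*y + 3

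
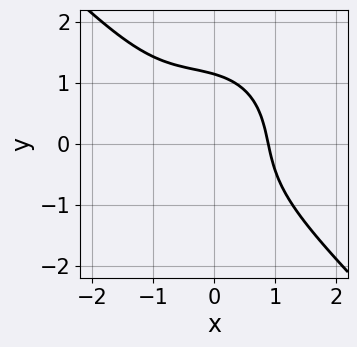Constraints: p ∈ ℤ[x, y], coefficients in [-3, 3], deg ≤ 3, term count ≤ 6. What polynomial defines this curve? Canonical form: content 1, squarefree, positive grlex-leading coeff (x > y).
deg p = 3. The shape is more complex than any degree-2 curve.
Solving for integer coefficients yields p as stated.

2*x^3 + 2*y^3 + 2*x^2 + 2*x*y - 3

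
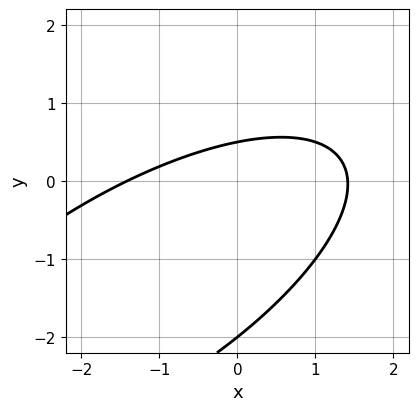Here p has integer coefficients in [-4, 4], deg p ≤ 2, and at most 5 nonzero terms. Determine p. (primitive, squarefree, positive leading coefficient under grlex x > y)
First, the degree is 2 — no degree-1 curve has this shape.
Then, from the axis intercepts and sections: it crosses the y-axis at the gridline y = -2.
Finally, solving for integer coefficients yields p as stated.

x^2 - 2*x*y + 2*y^2 + 3*y - 2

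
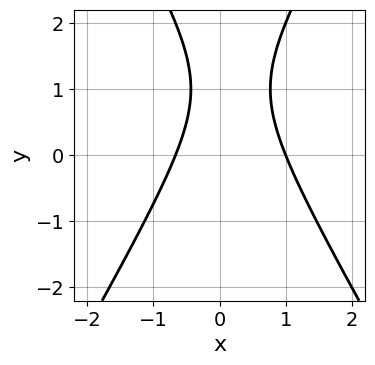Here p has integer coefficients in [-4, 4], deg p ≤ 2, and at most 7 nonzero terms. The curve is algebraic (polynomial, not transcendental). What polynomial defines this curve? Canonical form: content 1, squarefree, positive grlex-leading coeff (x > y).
3*x^2 - y^2 - x + 2*y - 2

1. deg p = 2.
2. Observable constraints: one x-axis crossing is at x = 1; it misses every integer gridline on the y-axis.
3. Matching integer coefficients to the picture gives p.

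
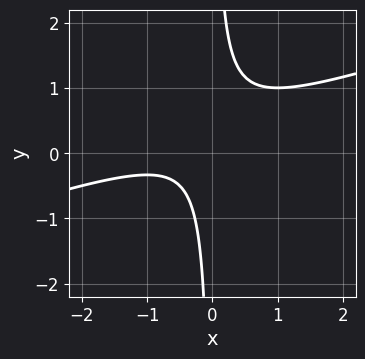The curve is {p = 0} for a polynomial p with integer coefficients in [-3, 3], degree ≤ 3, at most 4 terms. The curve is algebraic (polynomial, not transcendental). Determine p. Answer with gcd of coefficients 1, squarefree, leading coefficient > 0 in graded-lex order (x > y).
x^2 - 3*x*y + x + 1

(a) deg p = 2.
(b) From the axis intercepts and sections: the curve avoids every integer x-axis point in the box; the curve avoids every integer y-axis point in the box.
(c) Fitting integer coefficients to these (and the overall shape) gives p.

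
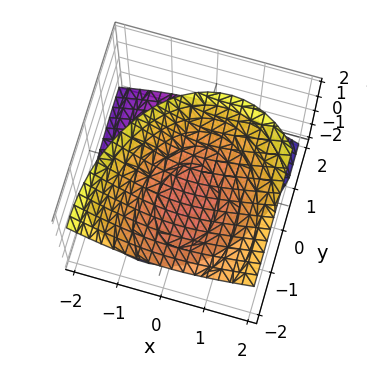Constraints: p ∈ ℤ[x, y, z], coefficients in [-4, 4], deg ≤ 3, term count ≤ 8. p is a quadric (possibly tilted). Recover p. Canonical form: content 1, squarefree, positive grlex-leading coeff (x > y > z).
2*x^2 - x*z + y^2 + 2*y*z - 2*z^2 + 1

(a) The picture has 2 separate pieces. Treating them together as one polynomial.
(b) deg p = 2. The shape is more complex than any degree-1 surface.
(c) Reading off the gridlines: it misses every integer gridline on the y-axis; it misses every integer gridline on the x-axis.
(d) Assembling these constraints gives the stated polynomial.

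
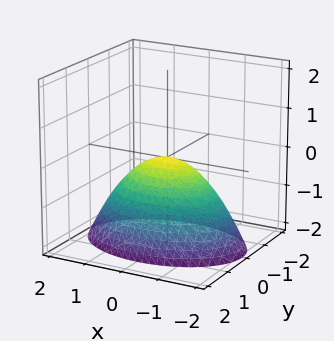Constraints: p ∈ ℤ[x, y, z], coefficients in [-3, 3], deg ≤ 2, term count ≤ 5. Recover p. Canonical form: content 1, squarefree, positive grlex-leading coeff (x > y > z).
x^2 + 2*y^2 + 2*z

1. Degree: a single bowl opening along one axis; a quadric, so deg p = 2.
2. Symmetries: mirror symmetry y ↦ −y ⇒ only even powers of y; it's symmetric under x → −x, forcing even powers of x.
3. From the visible intercepts: one x-axis crossing is at x = 0; one z-axis crossing is at z = 0; it meets the y-axis at y = 0 (among the integer gridlines).
4. Solving for integer coefficients yields p as stated.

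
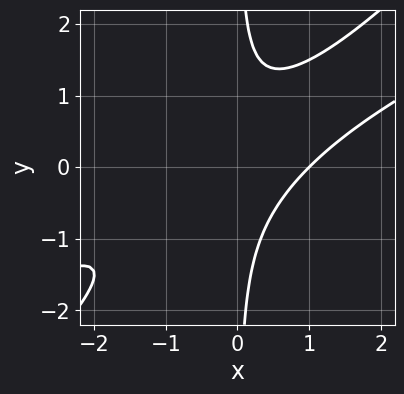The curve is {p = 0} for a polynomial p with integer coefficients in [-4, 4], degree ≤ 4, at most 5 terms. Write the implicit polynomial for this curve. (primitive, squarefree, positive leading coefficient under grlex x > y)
x^3 - 3*x^2*y + 2*x*y^2 - 1

1. deg p = 3.
2. Against the integer gridlines: it meets the x-axis at x = 1 (among the integer gridlines); it misses every integer gridline on the y-axis.
3. Assembling these constraints gives the stated polynomial.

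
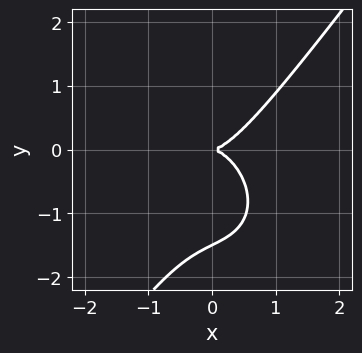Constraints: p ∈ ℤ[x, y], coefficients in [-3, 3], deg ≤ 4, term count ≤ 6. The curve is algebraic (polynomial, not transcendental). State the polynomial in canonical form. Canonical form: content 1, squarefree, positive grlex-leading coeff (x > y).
deg p = 3. The shape is more complex than any degree-2 curve.
From the axis intercepts and sections: it meets the x-axis at x = 0 (among the integer gridlines); it meets the y-axis at y = 0 (among the integer gridlines).
Putting this together gives p.

3*x^3 + x*y^2 - 2*y^3 - 3*y^2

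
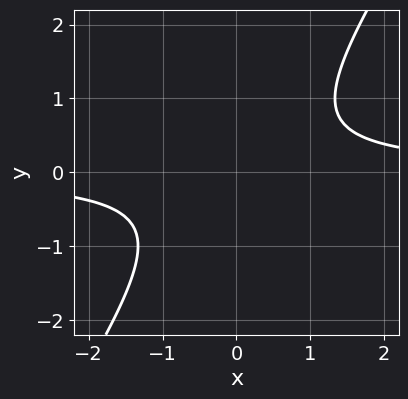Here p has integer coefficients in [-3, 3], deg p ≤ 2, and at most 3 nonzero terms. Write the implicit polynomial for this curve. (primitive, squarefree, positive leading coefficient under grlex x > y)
3*x*y - 2*y^2 - 2

1. The degree is 2 — the shape is more complex than any degree-1 curve.
2. From the visible intercepts: no y-intercept at any integer in the box; no x-intercept at any integer in the box.
3. These observations pin down the coefficients.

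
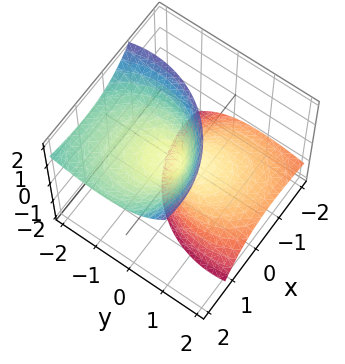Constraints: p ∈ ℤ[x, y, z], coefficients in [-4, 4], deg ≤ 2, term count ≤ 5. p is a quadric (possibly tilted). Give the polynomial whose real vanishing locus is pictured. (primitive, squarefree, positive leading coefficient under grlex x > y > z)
2*x^2 - 3*x*z + 2*y^2 + 3*y*z - z^2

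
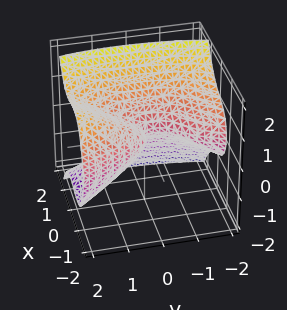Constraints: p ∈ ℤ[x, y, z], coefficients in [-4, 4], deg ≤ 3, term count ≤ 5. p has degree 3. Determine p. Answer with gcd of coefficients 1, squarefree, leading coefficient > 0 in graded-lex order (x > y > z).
3*x^3 - x*y + y^2 - 3*z^2 + y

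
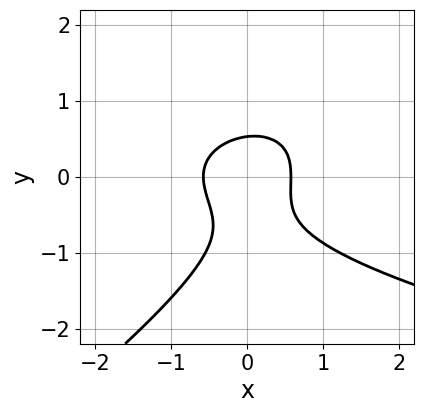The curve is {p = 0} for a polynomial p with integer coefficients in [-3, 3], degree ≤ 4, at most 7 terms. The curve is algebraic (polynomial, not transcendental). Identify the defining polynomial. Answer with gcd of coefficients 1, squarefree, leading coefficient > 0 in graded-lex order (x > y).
(a) deg p = 3. No degree-2 curve has this shape.
(b) Matching integer coefficients to the picture gives p.

2*x*y^2 - 3*y^3 - 3*x^2 - 2*y^2 + 1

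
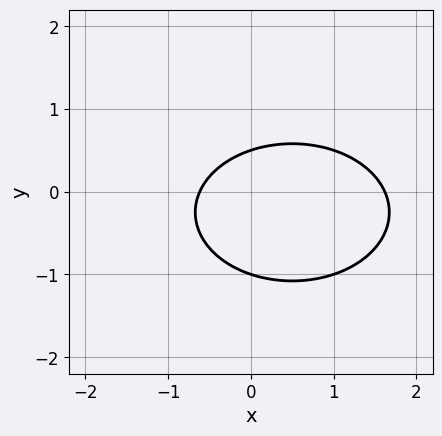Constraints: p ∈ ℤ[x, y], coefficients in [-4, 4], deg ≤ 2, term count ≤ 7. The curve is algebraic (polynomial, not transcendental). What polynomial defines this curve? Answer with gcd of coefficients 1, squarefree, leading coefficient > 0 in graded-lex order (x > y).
First, degree: a generic line meets the curve in up to 2 points, so deg p = 2.
Next, from the visible intercepts: it meets the y-axis at y = -1 (among the integer gridlines).
Finally, fitting integer coefficients to these (and the overall shape) gives p.

x^2 + 2*y^2 - x + y - 1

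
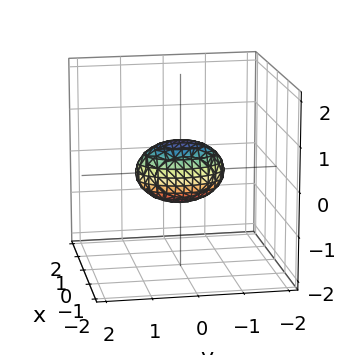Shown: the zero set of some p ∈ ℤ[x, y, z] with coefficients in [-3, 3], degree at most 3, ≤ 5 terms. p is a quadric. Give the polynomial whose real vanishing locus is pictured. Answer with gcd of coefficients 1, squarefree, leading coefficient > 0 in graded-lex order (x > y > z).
Degree: a closed, bounded, convex surface; a quadric, so deg p = 2.
Symmetries: it's symmetric under x → −x, forcing even powers of x; the y ↦ −y reflection is a symmetry, so y appears only in even powers; it's symmetric under z → −z, forcing even powers of z.
From the axis intercepts and sections: the y-axis gridline crossings are at y ∈ {-1, 1}.
These observations pin down the coefficients.

2*x^2 + y^2 + 2*z^2 - 1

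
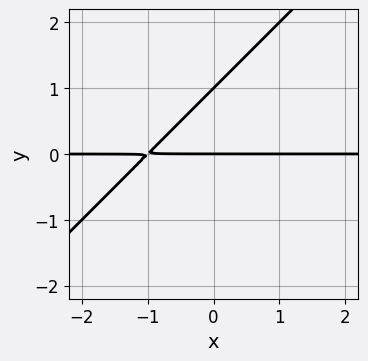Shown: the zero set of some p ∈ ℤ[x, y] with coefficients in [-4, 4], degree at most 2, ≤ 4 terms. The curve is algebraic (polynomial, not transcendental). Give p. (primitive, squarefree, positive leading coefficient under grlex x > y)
x*y - y^2 + y

First, the degree is 2 — a generic line meets the curve in up to 2 points.
Next, observable constraints: every point of the x-axis in the box is on the curve; among the integer gridlines, it crosses the y-axis at y ∈ {0, 1}.
Finally, the integer polynomial consistent with all of this is the stated p.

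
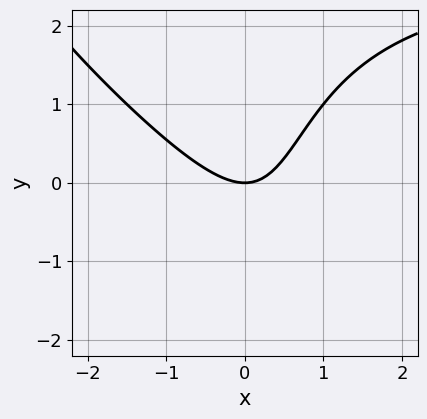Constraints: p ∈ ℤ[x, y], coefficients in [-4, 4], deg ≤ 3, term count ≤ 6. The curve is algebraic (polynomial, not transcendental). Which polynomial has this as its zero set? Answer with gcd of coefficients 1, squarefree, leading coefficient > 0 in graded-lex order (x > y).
First, deg p = 3. A generic line meets the curve in up to 3 points.
Then, from the visible intercepts: it meets the x-axis at x = 0 (among the integer gridlines); it crosses the y-axis at the gridline y = 0.
Finally, putting this together gives p.

x^2*y + x*y^2 - 3*x^2 - 2*x*y + 3*y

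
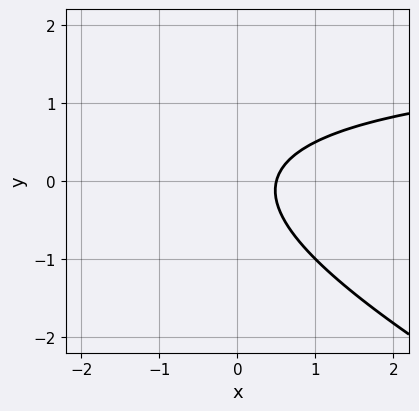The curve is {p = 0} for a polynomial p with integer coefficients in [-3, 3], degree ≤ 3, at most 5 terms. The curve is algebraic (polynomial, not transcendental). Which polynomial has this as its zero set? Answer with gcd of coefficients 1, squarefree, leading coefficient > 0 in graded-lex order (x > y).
Degree: the shape is more complex than any degree-1 curve, so deg p = 2.
Checking where it meets the axes: it misses every integer gridline on the y-axis.
Matching integer coefficients to the picture gives p.

x*y + 2*y^2 - 2*x + 1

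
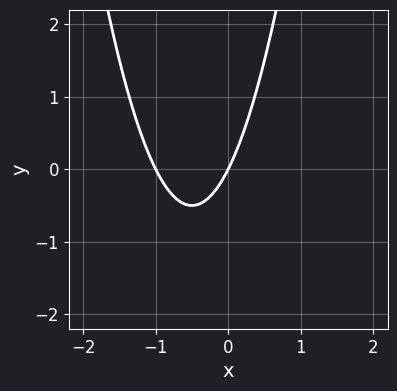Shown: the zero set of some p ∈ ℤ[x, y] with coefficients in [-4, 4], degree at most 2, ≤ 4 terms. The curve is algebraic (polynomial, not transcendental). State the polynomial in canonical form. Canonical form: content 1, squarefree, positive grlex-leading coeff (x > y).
1. Degree: no degree-1 curve has this shape, so deg p = 2.
2. Checking where it meets the axes: one y-axis crossing is at y = 0; among the integer gridlines, it crosses the x-axis at x ∈ {-1, 0}.
3. These observations pin down the coefficients.

2*x^2 + 2*x - y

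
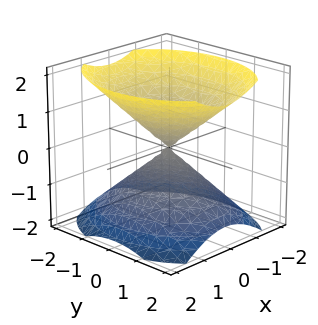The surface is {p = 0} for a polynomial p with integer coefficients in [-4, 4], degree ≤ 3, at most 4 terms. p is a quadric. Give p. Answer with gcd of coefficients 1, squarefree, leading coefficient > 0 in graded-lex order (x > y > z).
First, there are 2 components.
Next, the degree is 2 — a double cone through the origin; a quadric.
Then, symmetries: it's symmetric under z → −z, forcing even powers of z; the x ↦ −x reflection is a symmetry, so x appears only in even powers; the y ↦ −y reflection is a symmetry, so y appears only in even powers.
Next, reading off the gridlines: it meets the y-axis at y = 0 (among the integer gridlines); it meets the x-axis at x = 0 (among the integer gridlines).
Finally, putting this together gives p.

3*x^2 + 2*y^2 - 3*z^2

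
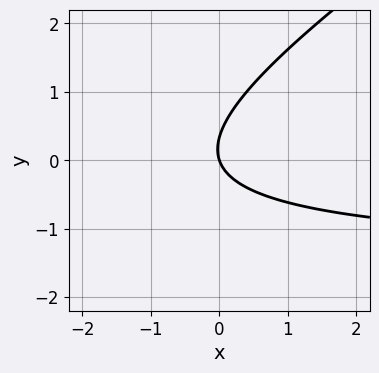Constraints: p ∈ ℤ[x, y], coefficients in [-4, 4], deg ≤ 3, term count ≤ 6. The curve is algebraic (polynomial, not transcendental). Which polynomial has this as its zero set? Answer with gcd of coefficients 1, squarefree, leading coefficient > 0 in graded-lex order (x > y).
2*x*y - 3*y^2 + 3*x + y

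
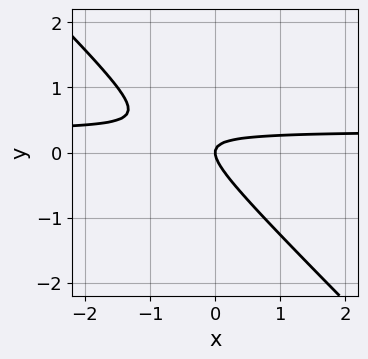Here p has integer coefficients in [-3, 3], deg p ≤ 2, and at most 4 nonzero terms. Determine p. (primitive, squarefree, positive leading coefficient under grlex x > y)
3*x*y + 3*y^2 - x

1. The degree is 2 — no degree-1 curve has this shape.
2. Reading off the gridlines: it meets the y-axis at y = 0 (among the integer gridlines); one x-axis crossing is at x = 0.
3. Fitting integer coefficients to these (and the overall shape) gives p.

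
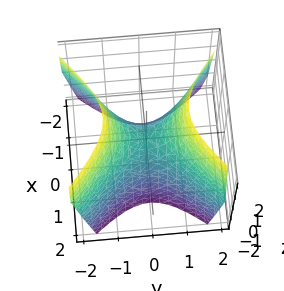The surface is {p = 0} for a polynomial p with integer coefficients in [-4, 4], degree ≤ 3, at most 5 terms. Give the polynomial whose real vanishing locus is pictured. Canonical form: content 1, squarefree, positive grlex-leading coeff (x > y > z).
3*x^2 - 3*y^2 + 2*z

Degree: a saddle surface; a quadric, so deg p = 2.
Symmetries: mirror symmetry y ↦ −y ⇒ only even powers of y; the x ↦ −x reflection is a symmetry, so x appears only in even powers.
Against the integer gridlines: one z-axis crossing is at z = 0; one y-axis crossing is at y = 0.
Fitting integer coefficients to these (and the overall shape) gives p.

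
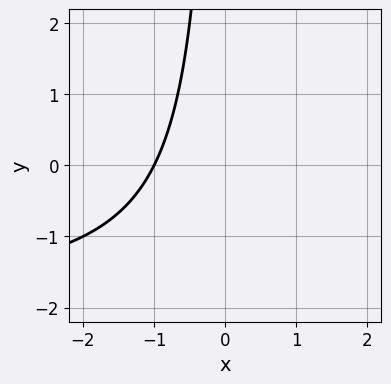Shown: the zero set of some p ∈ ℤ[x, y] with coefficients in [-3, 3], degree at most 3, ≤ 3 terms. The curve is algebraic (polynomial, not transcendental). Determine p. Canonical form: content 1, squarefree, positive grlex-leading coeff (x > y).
x*y + 2*x + 2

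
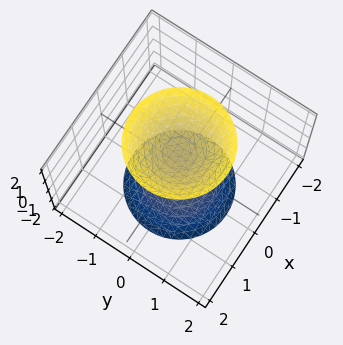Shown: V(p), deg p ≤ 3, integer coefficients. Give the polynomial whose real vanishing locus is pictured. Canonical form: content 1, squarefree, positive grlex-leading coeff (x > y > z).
2*x^2 + 2*y^2 - z^2 + 1

1. The picture has 2 separate pieces.
2. The degree is 2 — a generic line meets the surface in up to 2 points.
3. Symmetries: rotational symmetry about the z-axis ⇒ p depends on x, y only through x² + y².
4. Against the integer gridlines: it misses every integer gridline on the x-axis; a circular section at z = -2 has radius between 1 and 2.
5. Assembling these constraints gives the stated polynomial.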